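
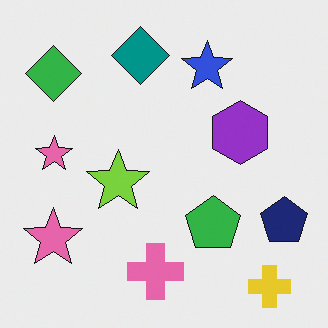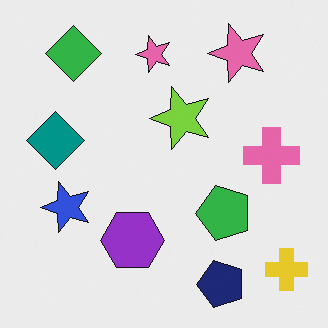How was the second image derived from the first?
The transformation is: transposed (reflected across the top-left ↔ bottom-right diagonal).

Shapes have swapped their row and column positions — what was in the top-right is now in the bottom-left — a diagonal reflection.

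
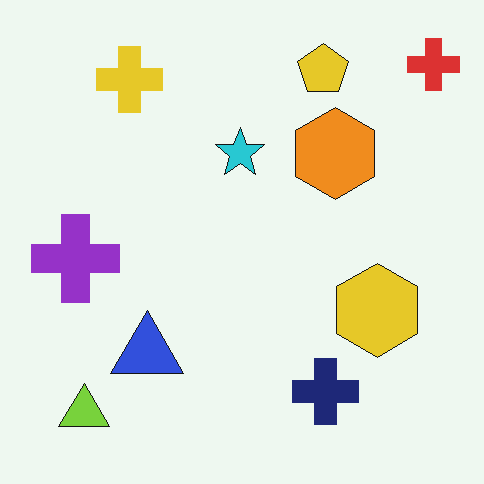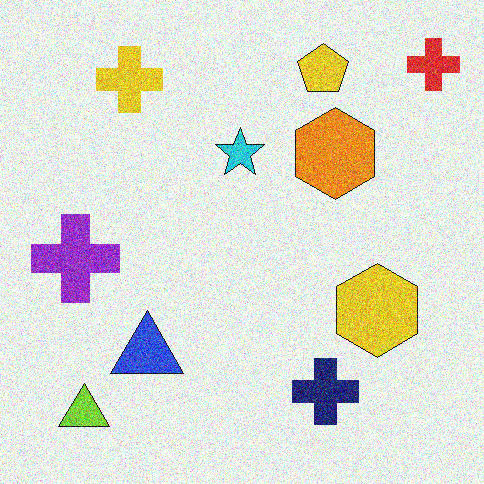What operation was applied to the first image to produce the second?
The image was degraded with a thick layer of grain.

Random speckle covers the whole image, including the flat background.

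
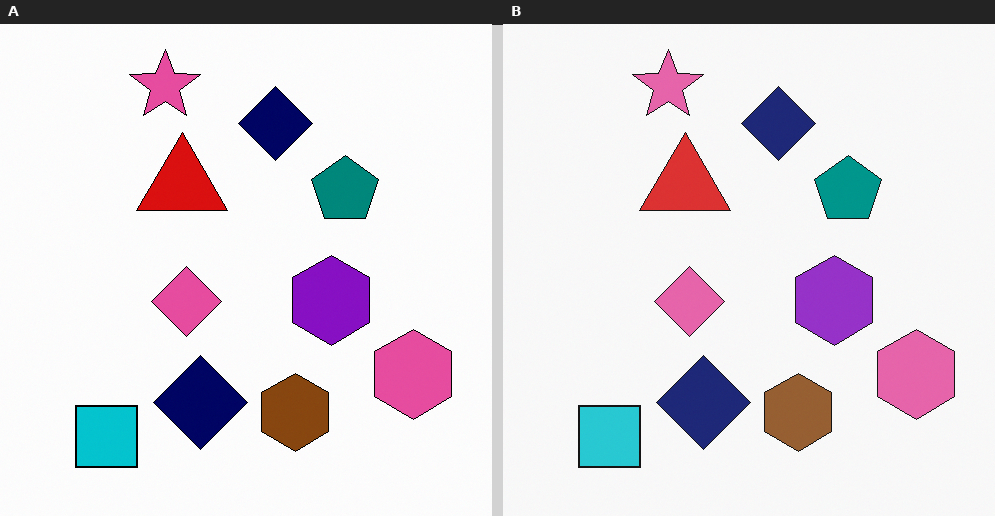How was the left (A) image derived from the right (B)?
The transformation is: given slightly increased contrast.

Tones are pushed away from mid-grey across the whole image — a global contrast change.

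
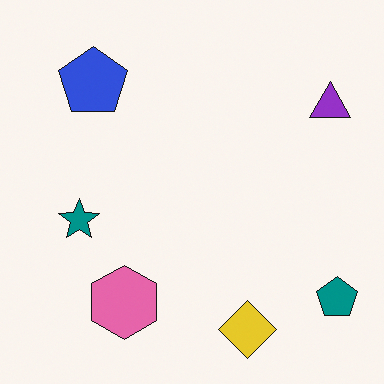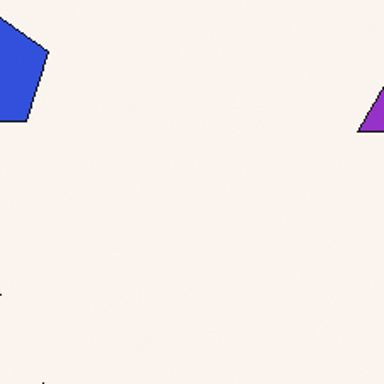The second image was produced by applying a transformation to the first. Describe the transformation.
The image was cropped to a noticeably smaller region and rescaled.

The visible shapes are larger and the field of view is narrower; shapes near the original edges may be partly or wholly outside the frame — a crop-and-rescale.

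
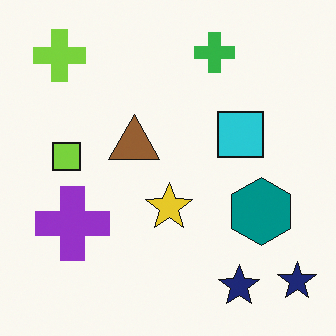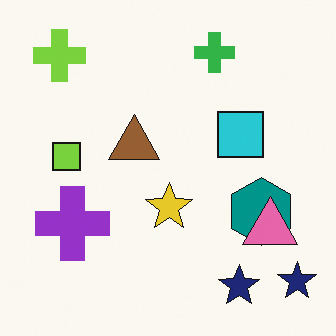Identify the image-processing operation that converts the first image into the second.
It was overlaid with an additional pink triangle.

A pink triangle appears in the second image that is absent from the first.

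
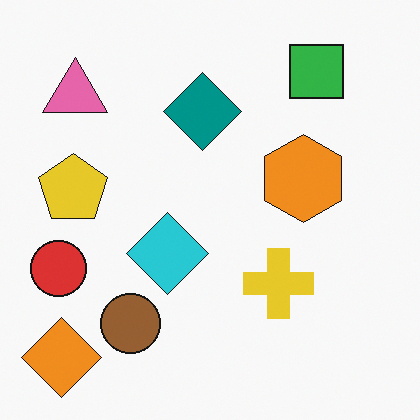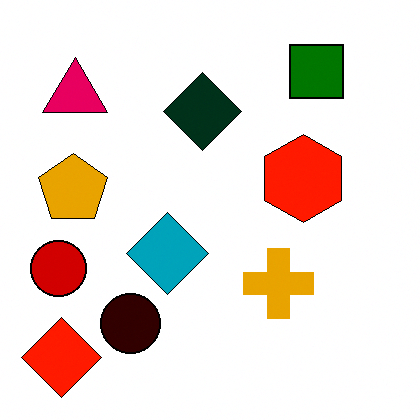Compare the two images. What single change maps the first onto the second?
Boosted in contrast.

Tones are pushed away from mid-grey across the whole image — a global contrast change.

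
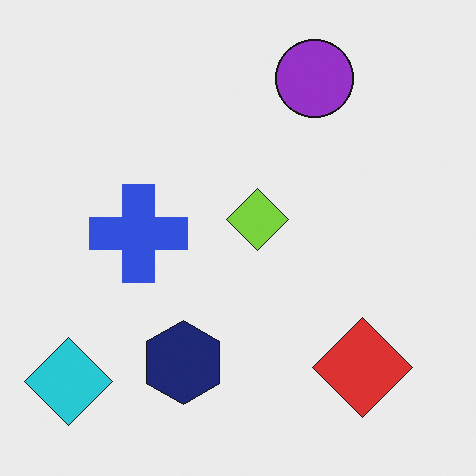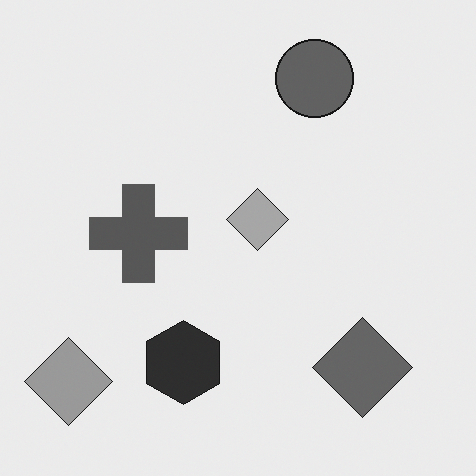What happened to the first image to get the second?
The second image is the first converted to grayscale.

All color is removed — every shape is now a shade of grey.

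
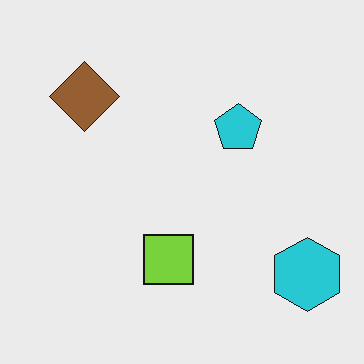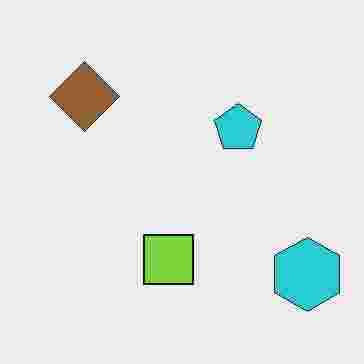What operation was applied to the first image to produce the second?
This is the original image heavily JPEG-compressed with obvious blocking artifacts.

Blocky 8×8 compression artifacts appear around shape edges and the flat background shows ringing — characteristic JPEG degradation.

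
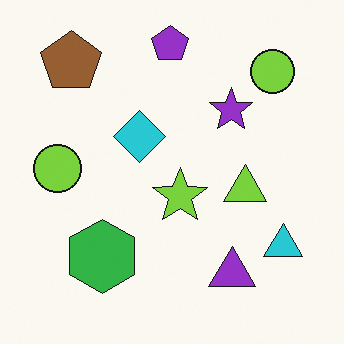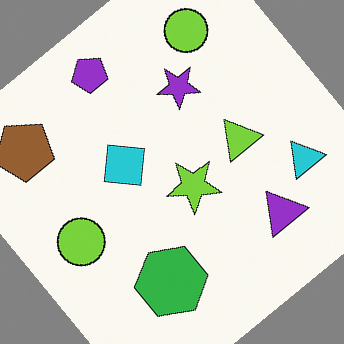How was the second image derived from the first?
The transformation is: rotated counter-clockwise by a large amount — several tens of degrees.

Every shape is tilted by the same angle and the image corners show triangular fill wedges — a whole-image rotation by a non-right angle.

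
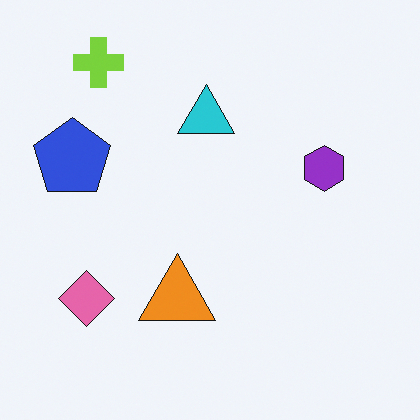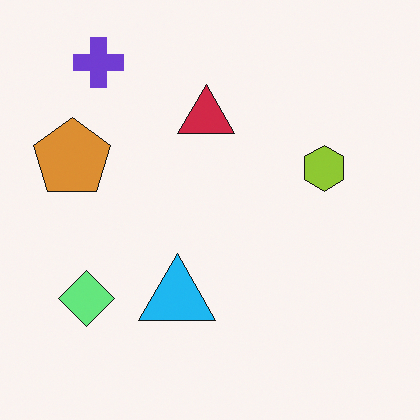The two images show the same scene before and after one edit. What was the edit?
The second image is the first hue-shifted by a large amount.

Every shape's color has rotated by the same amount around the hue wheel — a uniform hue shift.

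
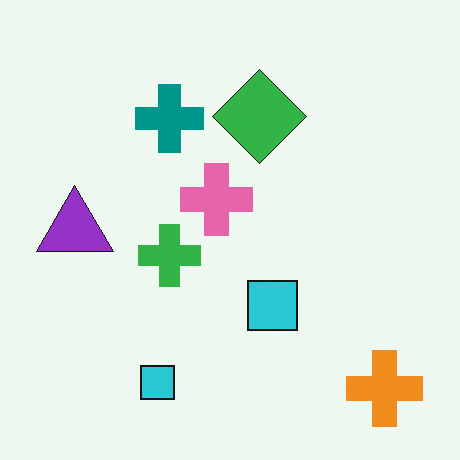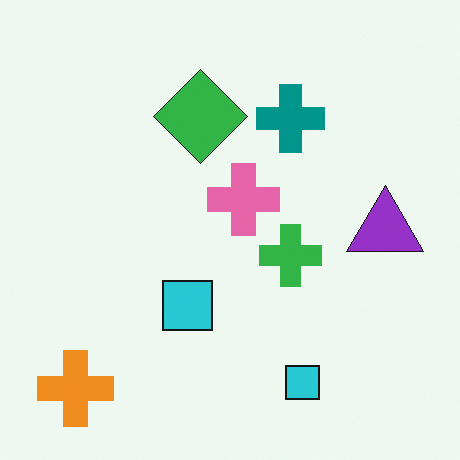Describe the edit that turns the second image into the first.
The transformation is: flipped horizontally (left ↔ right).

The purple triangle is in the right of the second image and the left of the first — shapes on opposite sides of the vertical midline have swapped in a mirror flip.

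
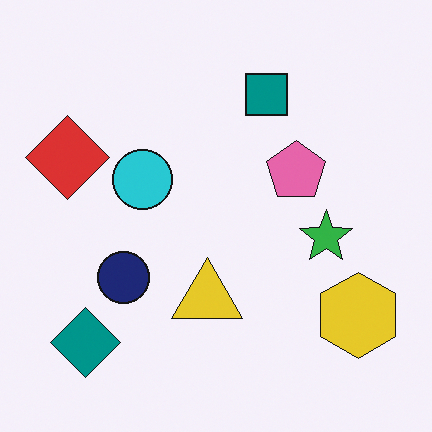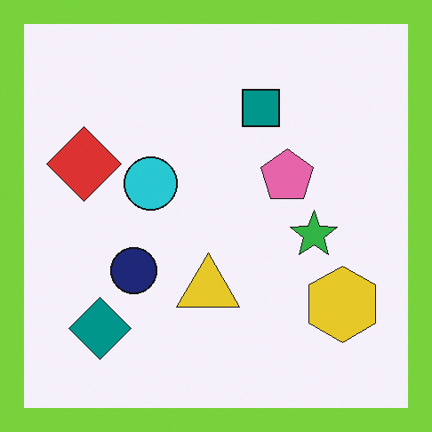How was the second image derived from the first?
It was framed with a lime border.

A solid lime frame runs around the edge of the second image, with the content slightly shrunk inside it.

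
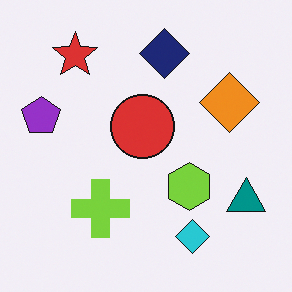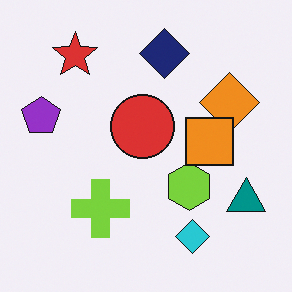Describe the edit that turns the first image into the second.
It was overlaid with an additional orange square.

An orange square appears in the second image that is absent from the first.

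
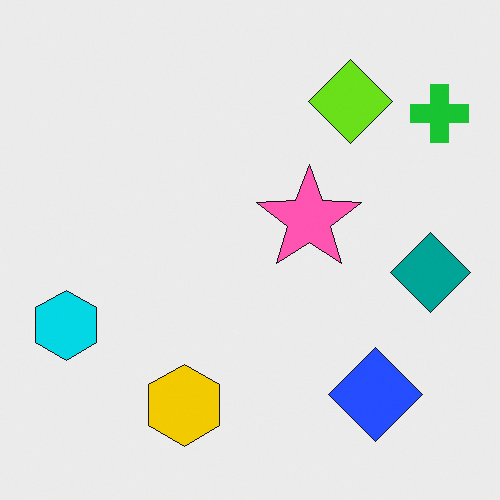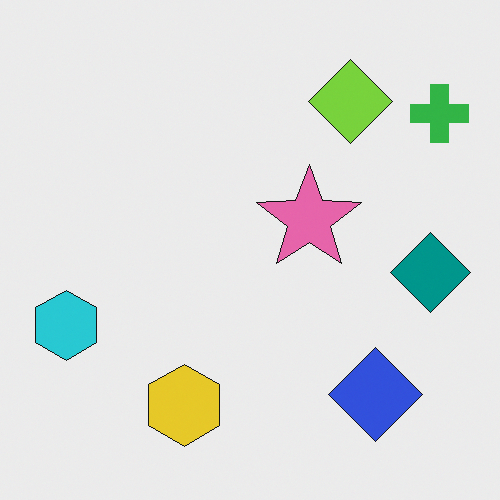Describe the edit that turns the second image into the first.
The first image is the second slightly oversaturated.

All colors are more vivid — a global saturation change.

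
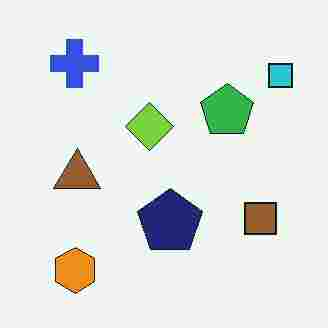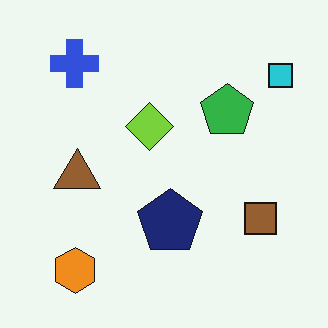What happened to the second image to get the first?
The transformation is: heavily JPEG-compressed with obvious blocking artifacts.

Blocky 8×8 compression artifacts appear around shape edges and the flat background shows ringing — characteristic JPEG degradation.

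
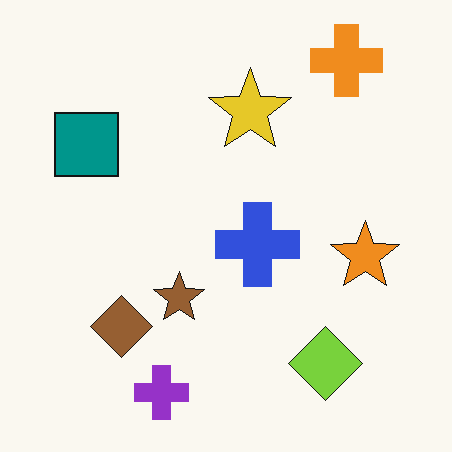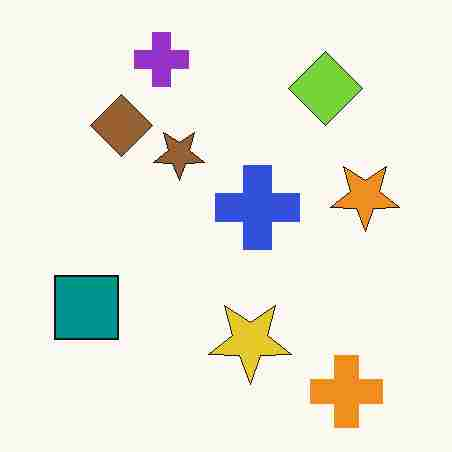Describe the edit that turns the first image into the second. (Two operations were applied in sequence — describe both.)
Flipped vertically (top ↔ bottom), then degraded with heavy JPEG compression.

The orange cross is in the top-right of the first image and the bottom-right of the second — shapes on opposite sides of the horizontal midline have swapped in a mirror flip. Blocky 8×8 compression artifacts appear around shape edges and the flat background shows ringing — characteristic JPEG degradation.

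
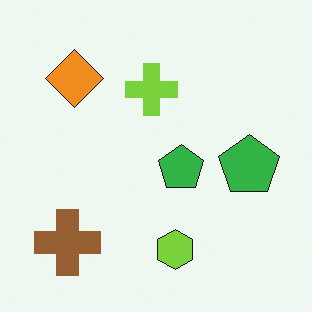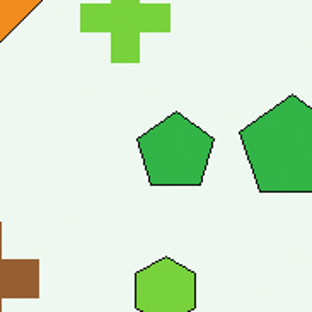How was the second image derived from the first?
The transformation is: cropped tightly and scaled back up.

The visible shapes are larger and the field of view is narrower; shapes near the original edges may be partly or wholly outside the frame — a crop-and-rescale.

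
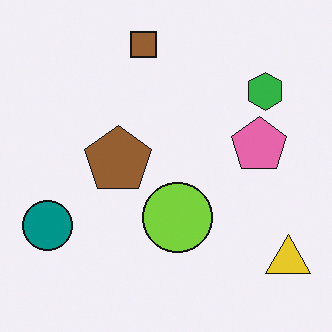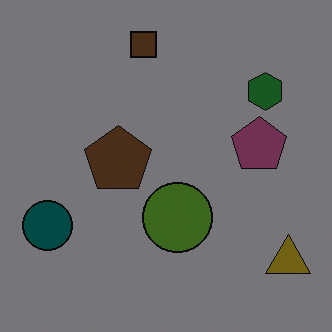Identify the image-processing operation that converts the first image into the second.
This is the original image substantially darkened.

Every pixel — background and shapes alike — is uniformly darkened.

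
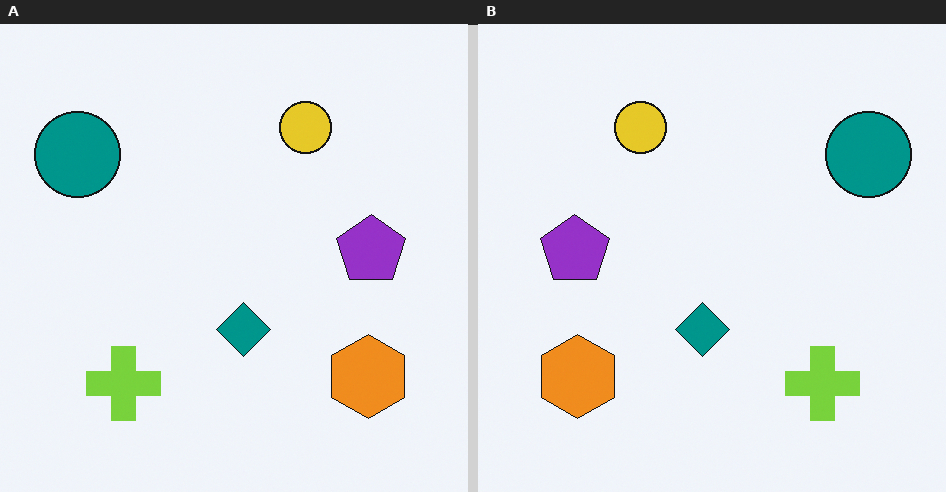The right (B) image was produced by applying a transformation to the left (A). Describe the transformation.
The right (B) image is the left (A) flipped horizontally (left ↔ right).

The teal circle is in the top-left of the left (A) image and the top-right of the right (B) — shapes on opposite sides of the vertical midline have swapped in a mirror flip.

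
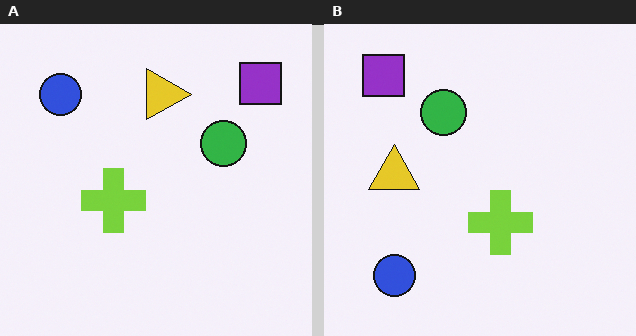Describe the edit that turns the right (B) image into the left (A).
The image was rotated 90° clockwise.

The purple square sits in the top-left of the right (B) image and the top-right of the left (A) — consistent with a whole-image 90° clockwise rotation.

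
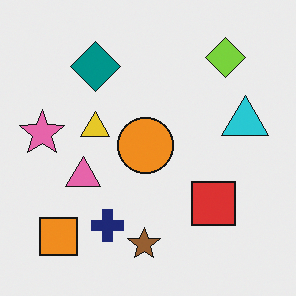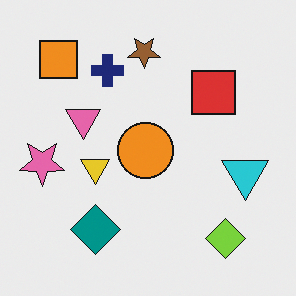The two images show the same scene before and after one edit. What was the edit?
The image was flipped vertically (top ↔ bottom).

The brown star is in the bottom of the first image and the top of the second — shapes on opposite sides of the horizontal midline have swapped in a mirror flip.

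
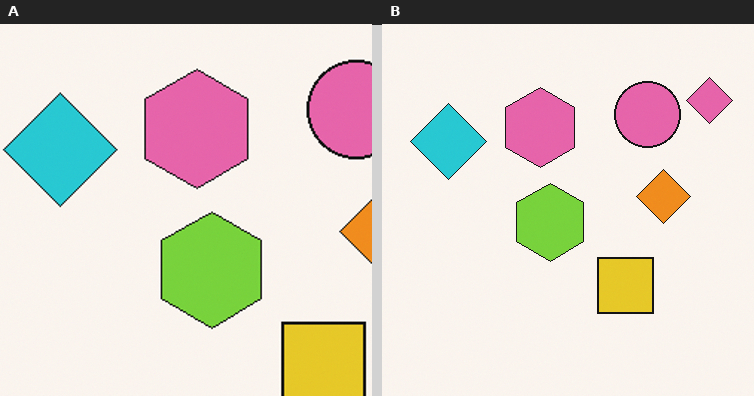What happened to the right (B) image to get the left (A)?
This is the original image cropped to a modestly smaller region and rescaled.

The visible shapes are larger and the field of view is narrower; shapes near the original edges may be partly or wholly outside the frame — a crop-and-rescale.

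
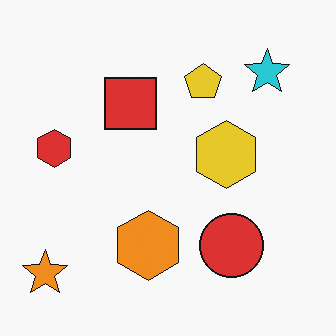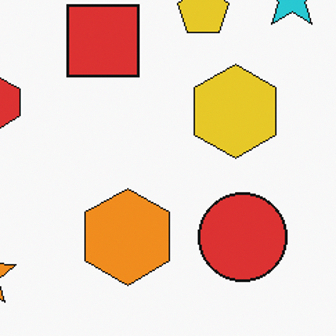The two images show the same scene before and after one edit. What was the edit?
The image was cropped to a modestly smaller region and rescaled.

The visible shapes are larger and the field of view is narrower; shapes near the original edges may be partly or wholly outside the frame — a crop-and-rescale.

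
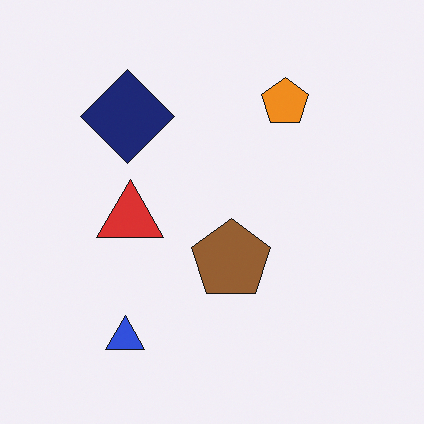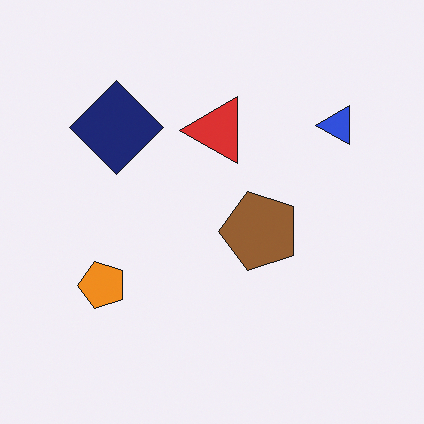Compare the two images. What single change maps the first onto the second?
The image was transposed (reflected across the top-left ↔ bottom-right diagonal).

Shapes have swapped their row and column positions — what was in the top-right is now in the bottom-left — a diagonal reflection.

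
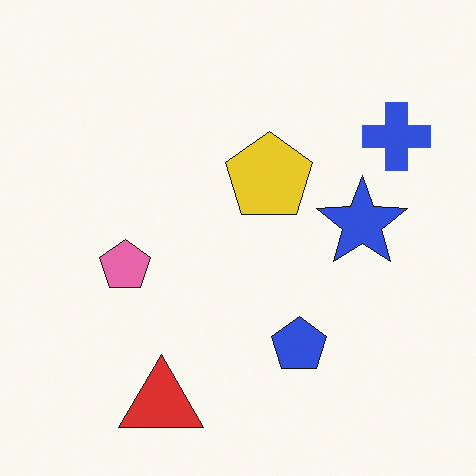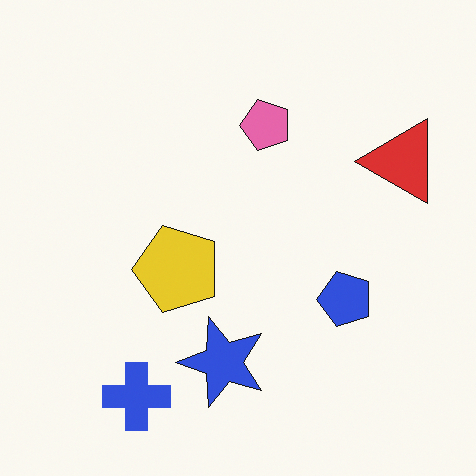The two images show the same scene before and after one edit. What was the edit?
The image was transposed (reflected across the top-left ↔ bottom-right diagonal).

Shapes have swapped their row and column positions — what was in the top-right is now in the bottom-left — a diagonal reflection.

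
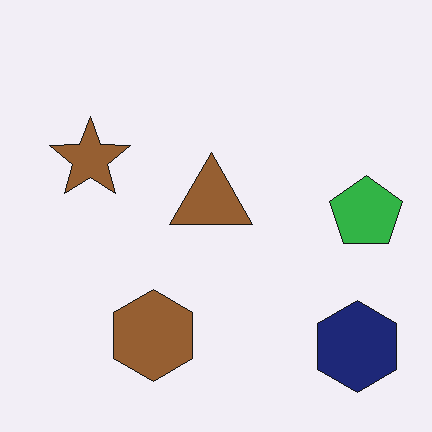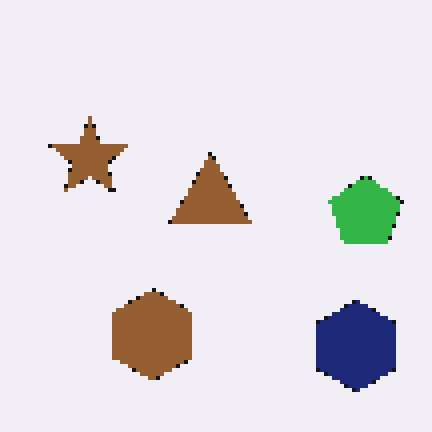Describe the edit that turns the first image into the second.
Mildly pixelated.

Shapes are reduced to large square blocks; fine edges and outlines are lost — a downscale-then-upscale (mosaic) effect.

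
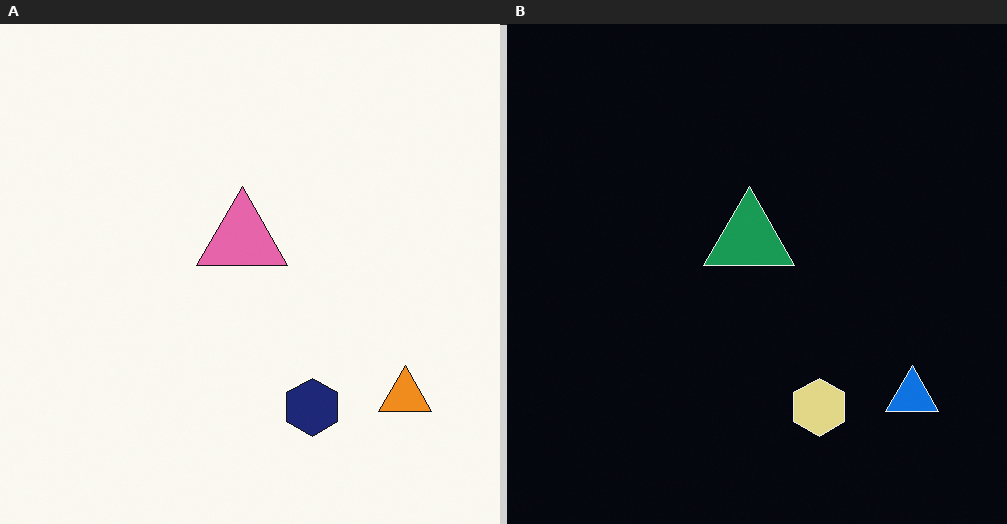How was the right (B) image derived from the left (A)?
The image was color-inverted (negative).

The light background has become dark and every shape's color is its complement — a photographic negative.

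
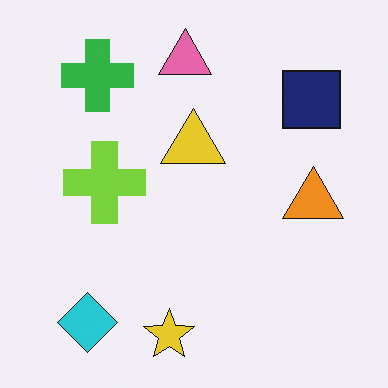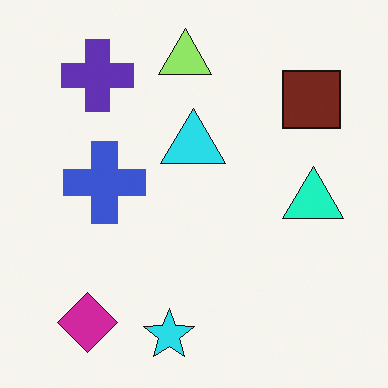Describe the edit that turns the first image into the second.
This is the original image hue-shifted by a moderate amount.

Every shape's color has rotated by the same amount around the hue wheel — a uniform hue shift.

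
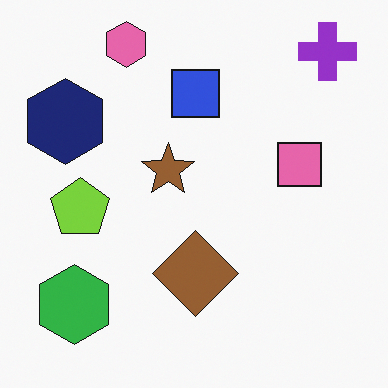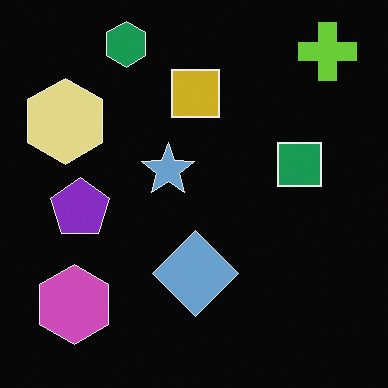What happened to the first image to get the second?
The second image is the first color-inverted (negative).

The light background has become dark and every shape's color is its complement — a photographic negative.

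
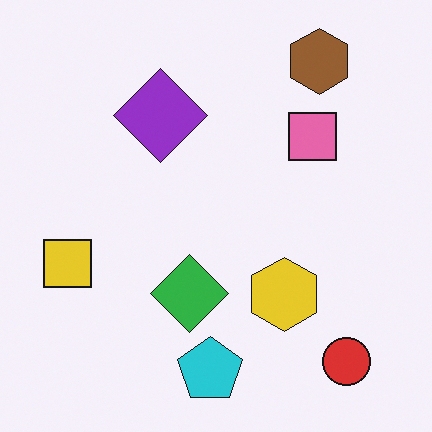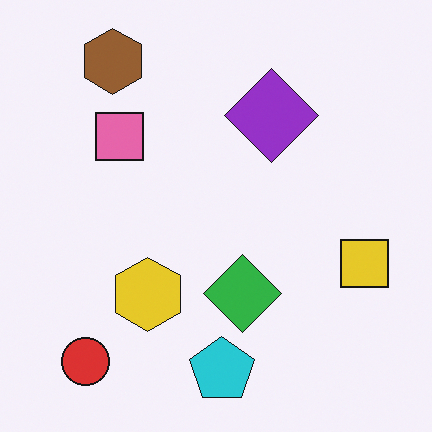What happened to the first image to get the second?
It was flipped horizontally (left ↔ right).

The yellow square is in the left of the first image and the right of the second — shapes on opposite sides of the vertical midline have swapped in a mirror flip.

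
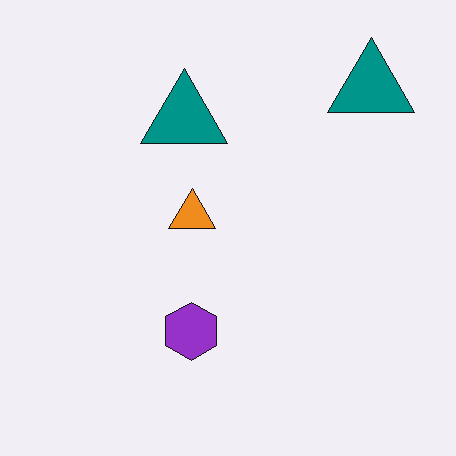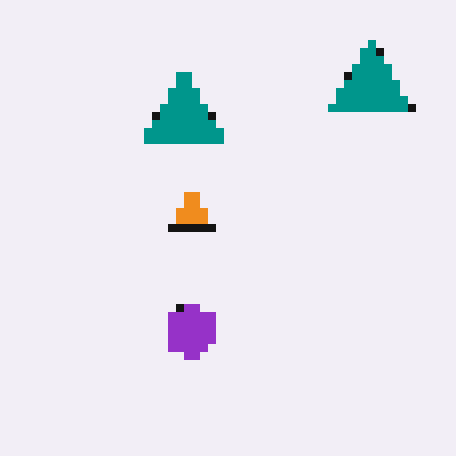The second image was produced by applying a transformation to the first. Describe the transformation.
The second image is the first pixelated into visible square blocks.

Shapes are reduced to large square blocks; fine edges and outlines are lost — a downscale-then-upscale (mosaic) effect.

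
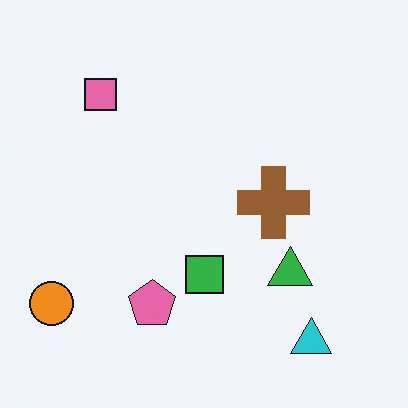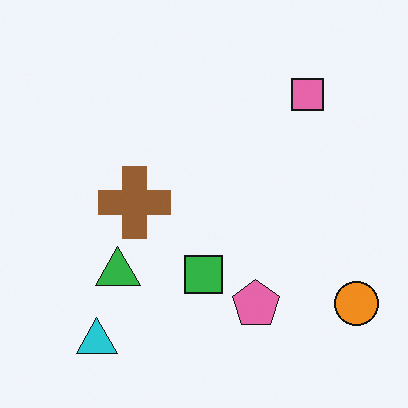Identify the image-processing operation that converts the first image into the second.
The second image is the first flipped horizontally (left ↔ right).

The orange circle is in the bottom-left of the first image and the bottom-right of the second — shapes on opposite sides of the vertical midline have swapped in a mirror flip.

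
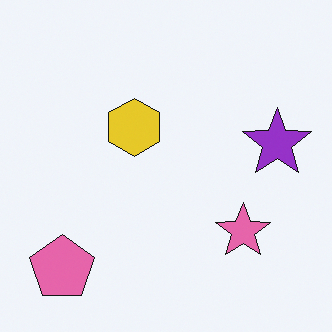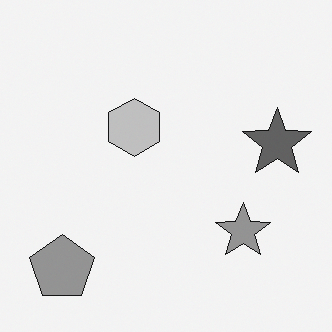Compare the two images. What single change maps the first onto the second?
Converted to grayscale.

All color is removed — every shape is now a shade of grey.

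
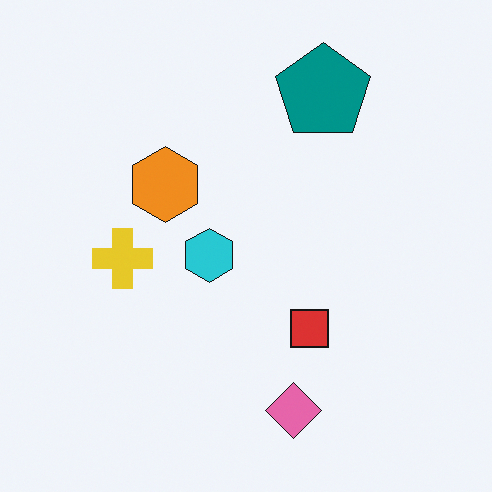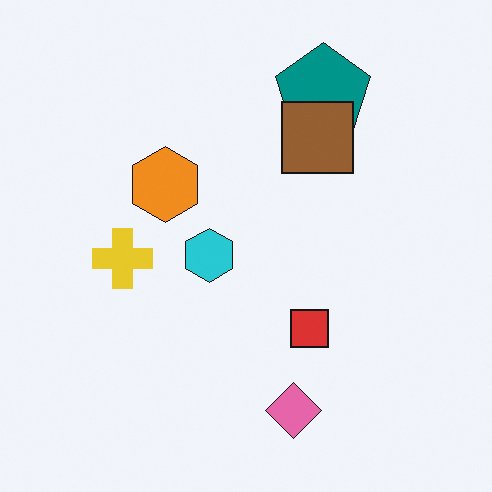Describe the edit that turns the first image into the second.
The image was overlaid with an additional brown square.

A brown square appears in the second image that is absent from the first.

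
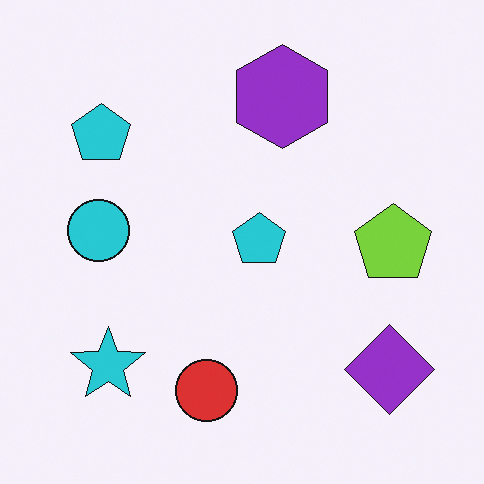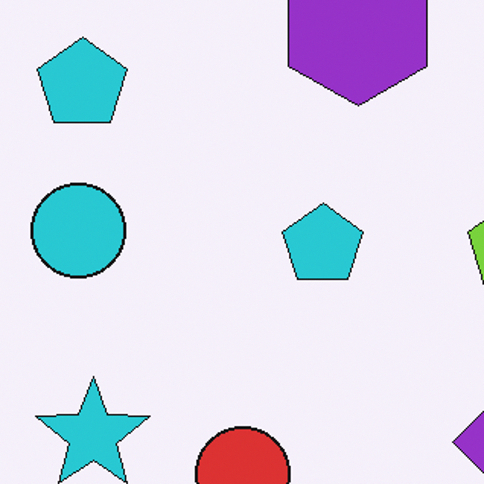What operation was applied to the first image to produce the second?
The image was cropped to a modestly smaller region and rescaled.

The visible shapes are larger and the field of view is narrower; shapes near the original edges may be partly or wholly outside the frame — a crop-and-rescale.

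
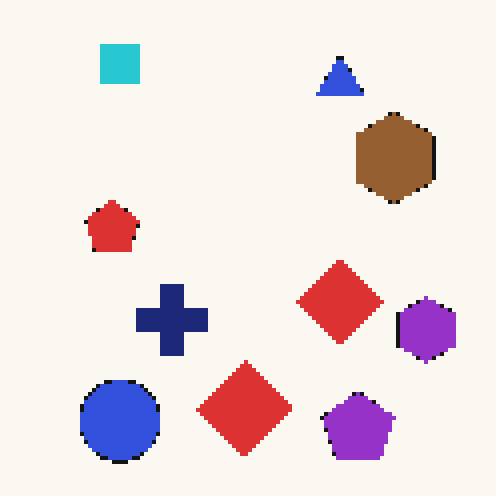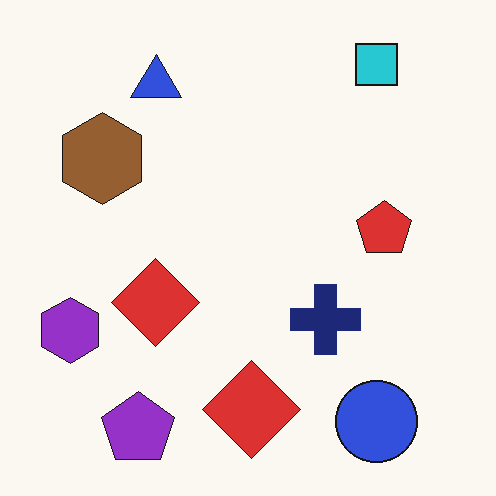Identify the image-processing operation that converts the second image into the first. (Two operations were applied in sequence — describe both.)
Lightly pixelated (a mild mosaic effect), then flipped horizontally (left ↔ right).

Shapes are reduced to large square blocks; fine edges and outlines are lost — a downscale-then-upscale (mosaic) effect. The purple hexagon is in the left of the second image and the right of the first — shapes on opposite sides of the vertical midline have swapped in a mirror flip.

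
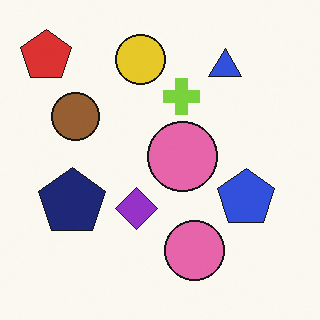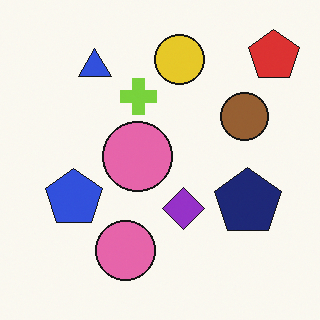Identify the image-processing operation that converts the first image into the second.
The image was flipped horizontally (left ↔ right).

The red pentagon is in the top-left of the first image and the top-right of the second — shapes on opposite sides of the vertical midline have swapped in a mirror flip.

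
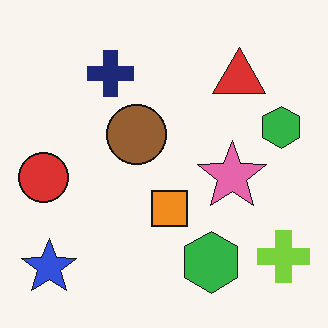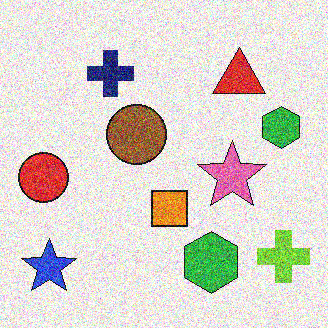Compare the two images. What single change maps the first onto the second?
The transformation is: degraded with strong gaussian noise.

Random speckle covers the whole image, including the flat background.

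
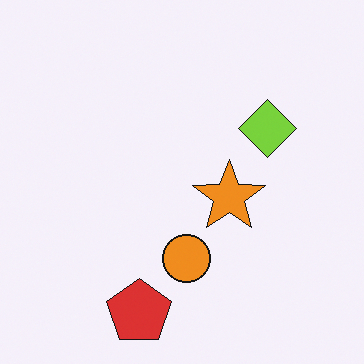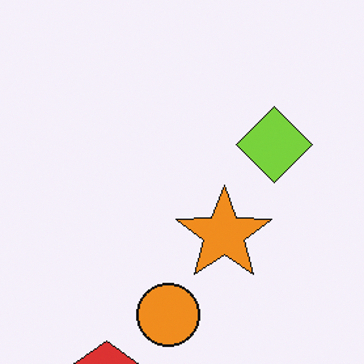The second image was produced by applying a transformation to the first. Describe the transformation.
The image was cropped to a modestly smaller region and rescaled.

The visible shapes are larger and the field of view is narrower; shapes near the original edges may be partly or wholly outside the frame — a crop-and-rescale.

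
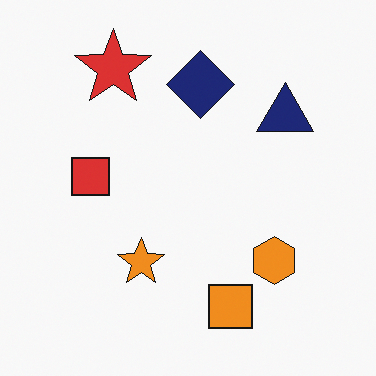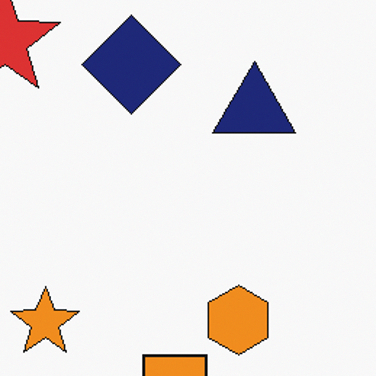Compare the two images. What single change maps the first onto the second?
The transformation is: cropped to a modestly smaller region and rescaled.

The visible shapes are larger and the field of view is narrower; shapes near the original edges may be partly or wholly outside the frame — a crop-and-rescale.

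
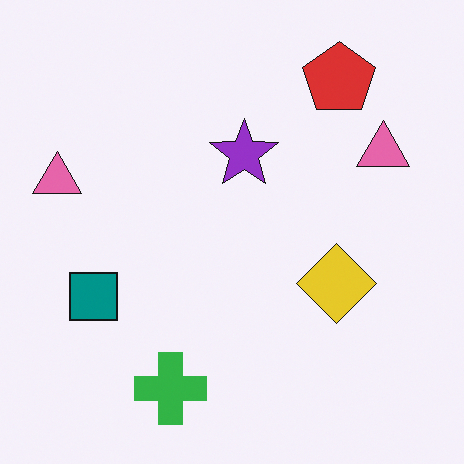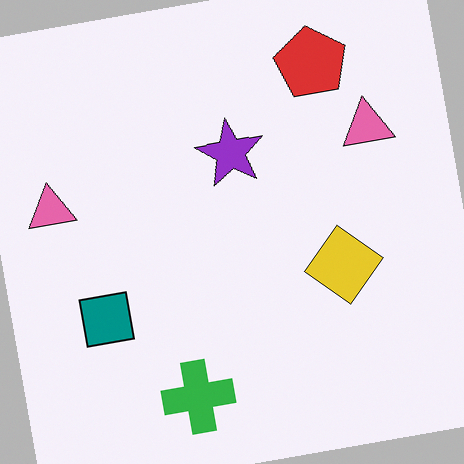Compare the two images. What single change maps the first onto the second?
Rotated counter-clockwise by a slight angle.

Every shape is tilted by the same angle and the image corners show triangular fill wedges — a whole-image rotation by a non-right angle.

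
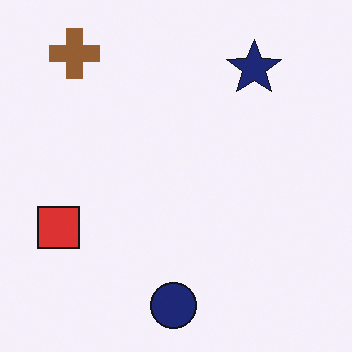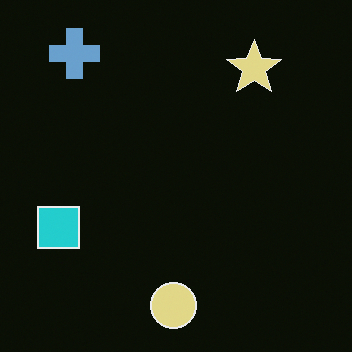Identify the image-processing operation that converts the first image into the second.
The transformation is: color-inverted (negative).

The light background has become dark and every shape's color is its complement — a photographic negative.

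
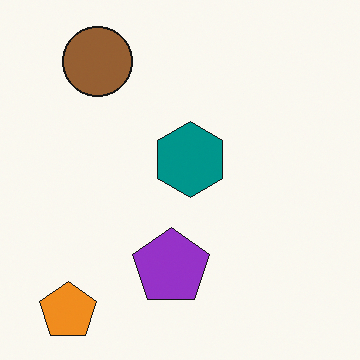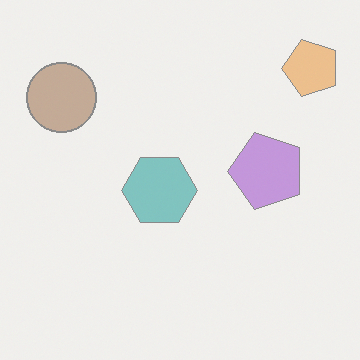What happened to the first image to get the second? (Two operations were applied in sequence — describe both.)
The image was washed out (contrast reduced), then transposed (reflected across the top-left ↔ bottom-right diagonal).

Tones are pushed toward mid-grey across the whole image — a global contrast change. Shapes have swapped their row and column positions — what was in the top-right is now in the bottom-left — a diagonal reflection.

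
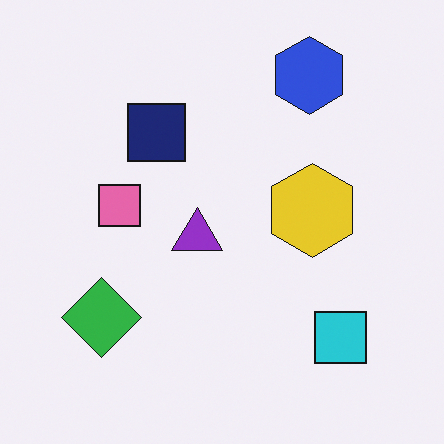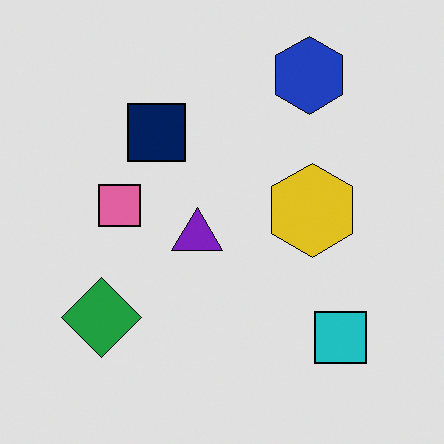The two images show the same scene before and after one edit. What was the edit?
Posterized to a reduced palette.

Each flat color has snapped to a coarser quantized level — most visibly, the near-white background has dropped to a flat grey.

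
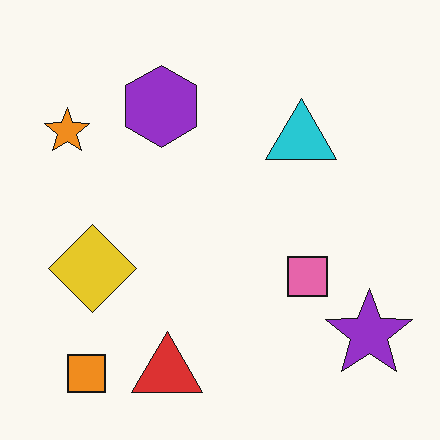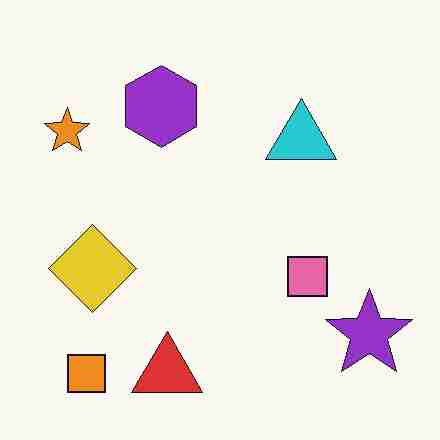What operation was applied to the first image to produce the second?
This is the original image heavily JPEG-compressed with obvious blocking artifacts.

Blocky 8×8 compression artifacts appear around shape edges and the flat background shows ringing — characteristic JPEG degradation.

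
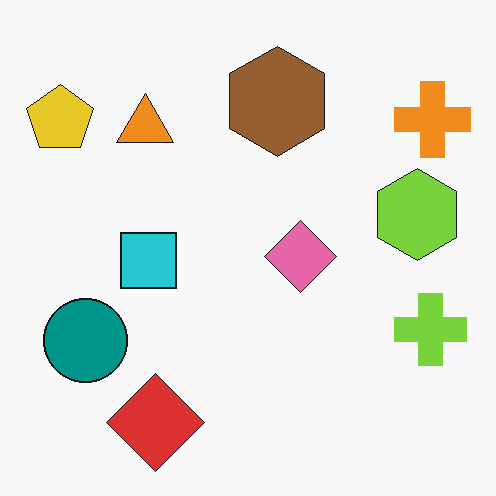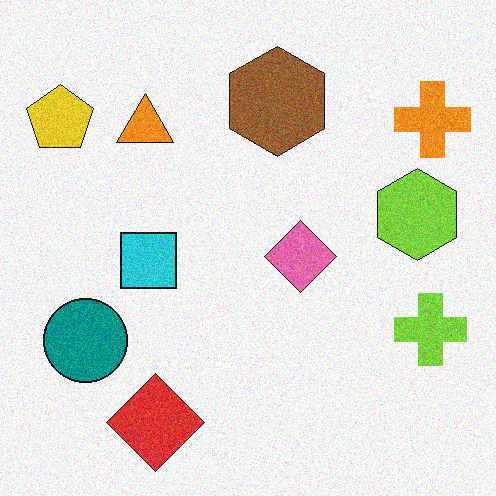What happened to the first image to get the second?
Degraded with moderate additive noise.

Random speckle covers the whole image, including the flat background.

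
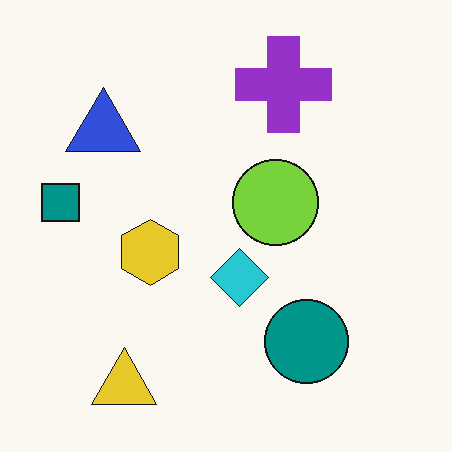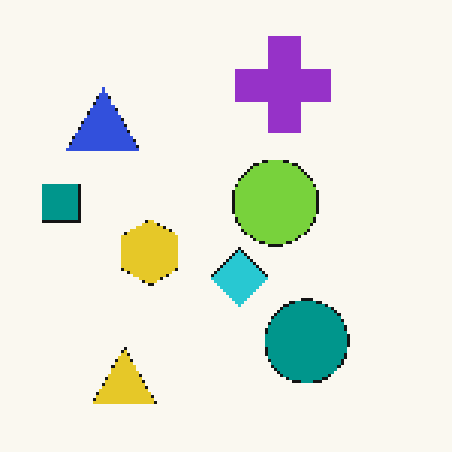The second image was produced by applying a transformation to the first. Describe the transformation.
The transformation is: mildly pixelated.

Shapes are reduced to large square blocks; fine edges and outlines are lost — a downscale-then-upscale (mosaic) effect.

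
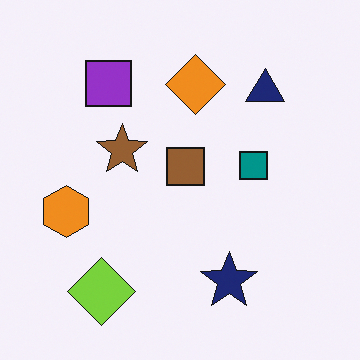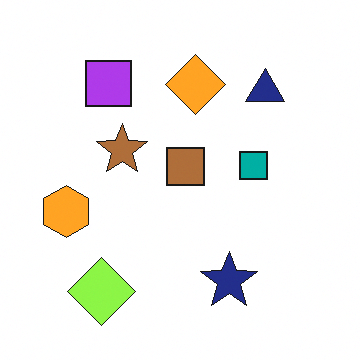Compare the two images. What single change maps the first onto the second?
The image was slightly brightened.

Every pixel — background and shapes alike — is uniformly brightened.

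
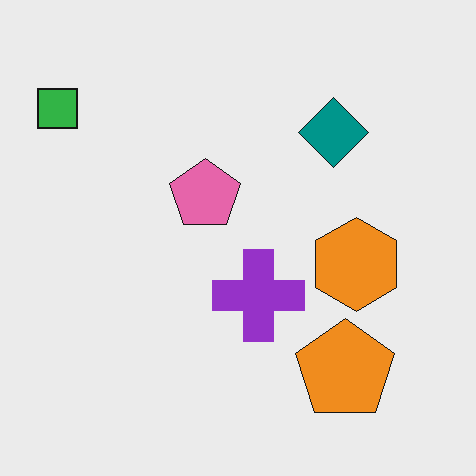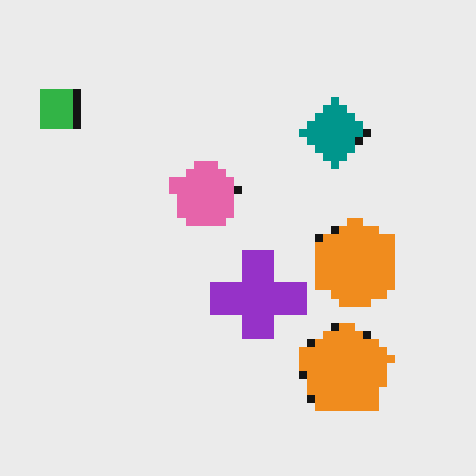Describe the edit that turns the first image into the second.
It was moderately pixelated.

Shapes are reduced to large square blocks; fine edges and outlines are lost — a downscale-then-upscale (mosaic) effect.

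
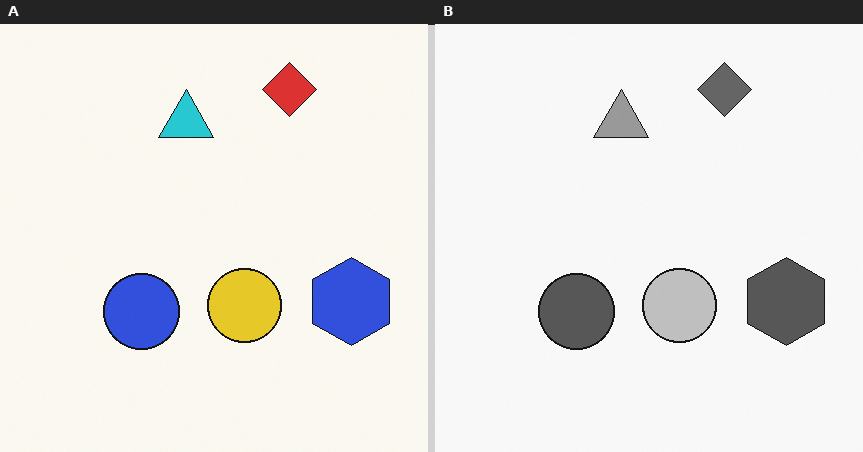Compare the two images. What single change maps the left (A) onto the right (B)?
This is the original image converted to grayscale.

All color is removed — every shape is now a shade of grey.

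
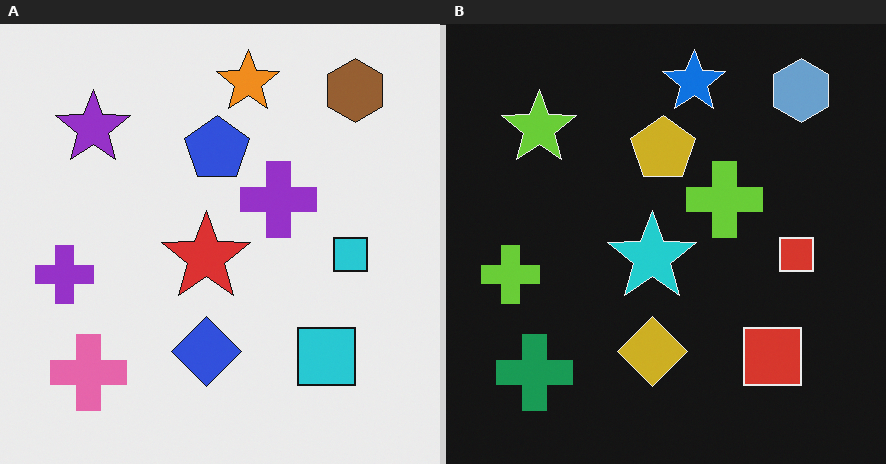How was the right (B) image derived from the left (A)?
Color-inverted (negative).

The light background has become dark and every shape's color is its complement — a photographic negative.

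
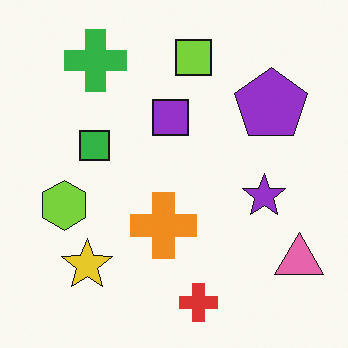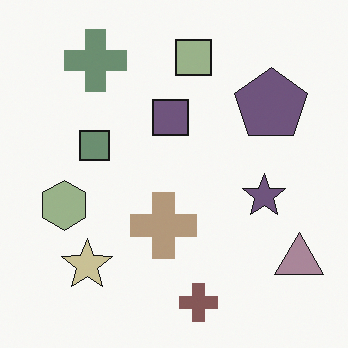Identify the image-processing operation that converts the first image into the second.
The transformation is: heavily desaturated.

All colors are more muted and greyish — a global saturation change.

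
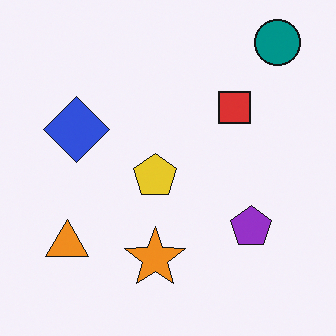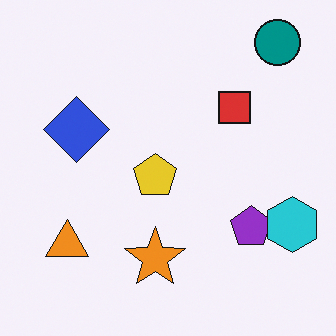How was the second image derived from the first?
The image was overlaid with an additional cyan hexagon.

A cyan hexagon appears in the second image that is absent from the first.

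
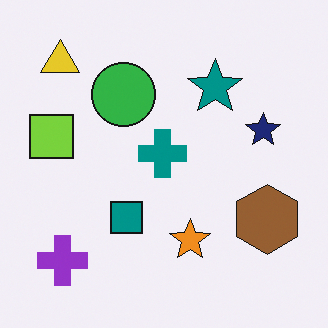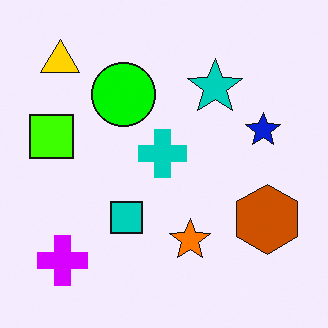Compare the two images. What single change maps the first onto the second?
Heavily oversaturated.

All colors are more vivid — a global saturation change.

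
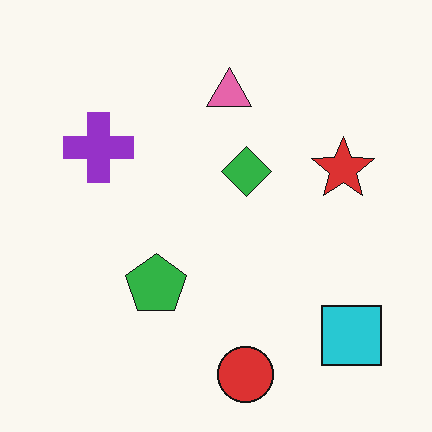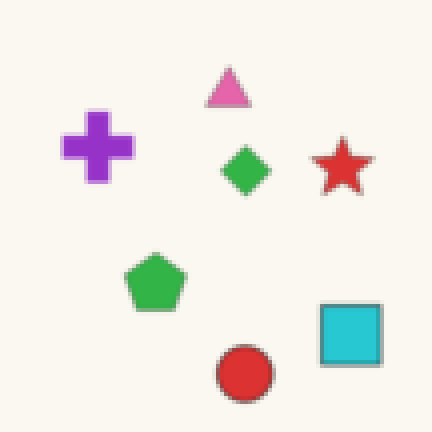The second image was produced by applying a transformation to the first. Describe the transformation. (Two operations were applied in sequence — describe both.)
The transformation is: lightly blurred, then lightly pixelated (a mild mosaic effect).

Shape edges and outlines are uniformly softened across the whole image. Shapes are reduced to large square blocks; fine edges and outlines are lost — a downscale-then-upscale (mosaic) effect.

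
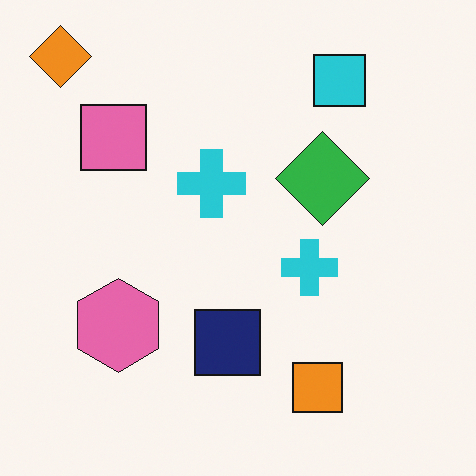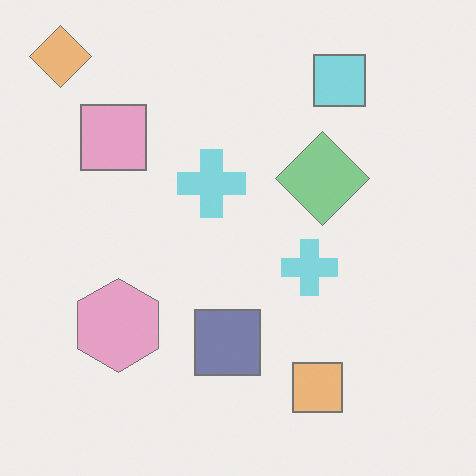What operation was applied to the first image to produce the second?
The second image is the first given much lower contrast.

Tones are pushed toward mid-grey across the whole image — a global contrast change.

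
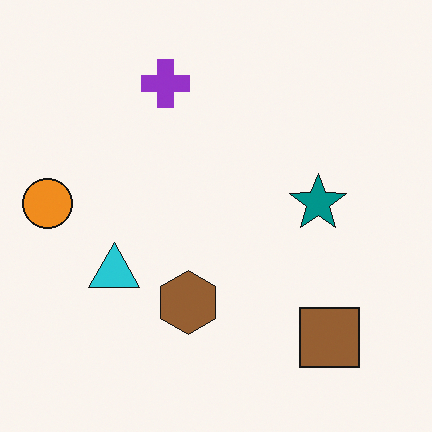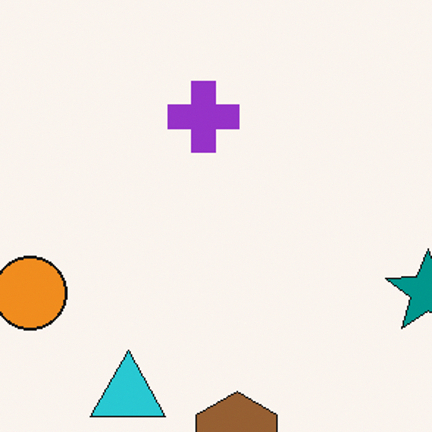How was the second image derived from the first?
The image was cropped to a modestly smaller region and rescaled.

The visible shapes are larger and the field of view is narrower; shapes near the original edges may be partly or wholly outside the frame — a crop-and-rescale.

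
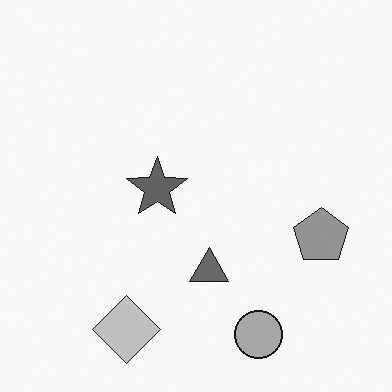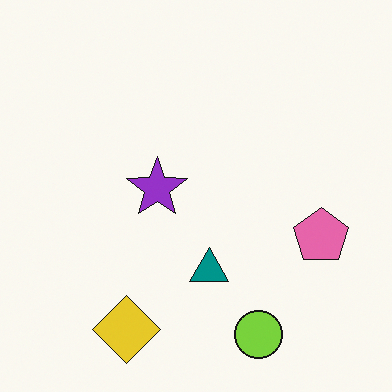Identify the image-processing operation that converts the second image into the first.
This is the original image converted to grayscale.

All color is removed — every shape is now a shade of grey.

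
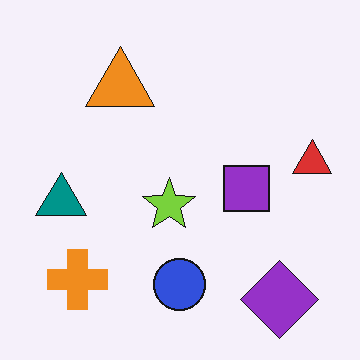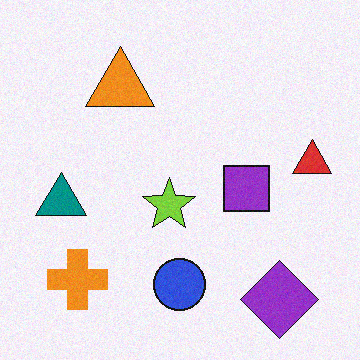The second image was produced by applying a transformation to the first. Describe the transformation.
The second image is the first degraded with a light layer of grain.

Random speckle covers the whole image, including the flat background.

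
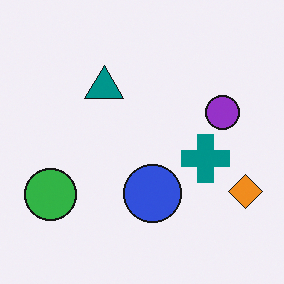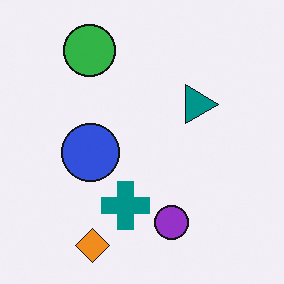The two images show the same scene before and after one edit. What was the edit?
Rotated 90° clockwise.

The orange diamond sits in the bottom-right of the first image and the bottom-left of the second — consistent with a whole-image 90° clockwise rotation.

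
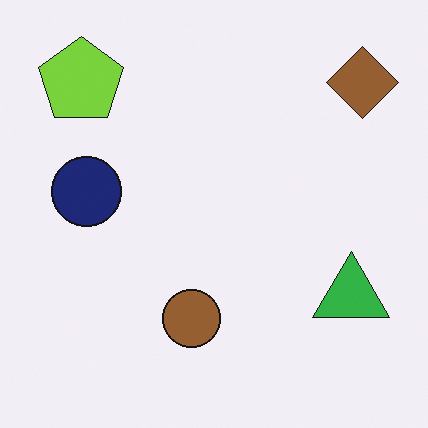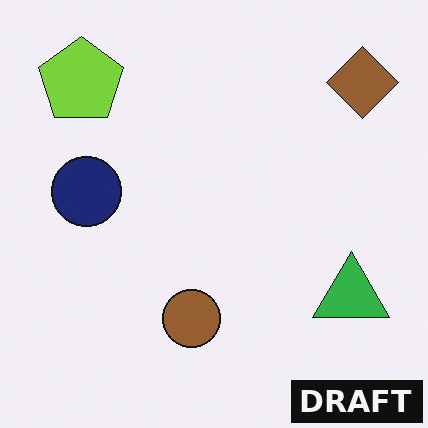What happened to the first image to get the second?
This is the original image watermarked with the text "DRAFT" in the lower-right corner.

A dark label reading "DRAFT" appears in the lower-right corner.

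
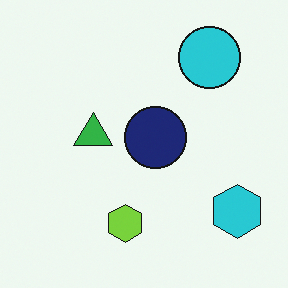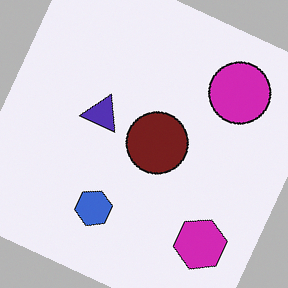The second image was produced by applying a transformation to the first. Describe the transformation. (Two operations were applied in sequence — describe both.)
This is the original image rotated clockwise by a clearly visible amount, then hue-shifted noticeably.

Every shape is tilted by the same angle and the image corners show triangular fill wedges — a whole-image rotation by a non-right angle. Every shape's color has rotated by the same amount around the hue wheel — a uniform hue shift.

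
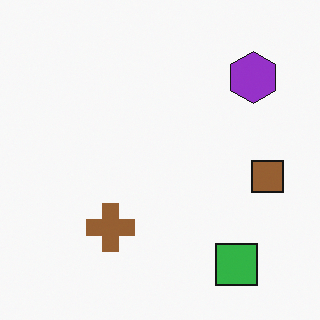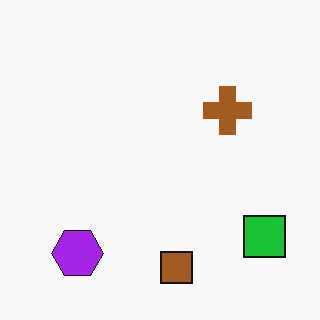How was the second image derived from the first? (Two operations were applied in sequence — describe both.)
This is the original image transposed (reflected across the top-left ↔ bottom-right diagonal), then slightly oversaturated.

Shapes have swapped their row and column positions — what was in the top-right is now in the bottom-left — a diagonal reflection. All colors are more vivid — a global saturation change.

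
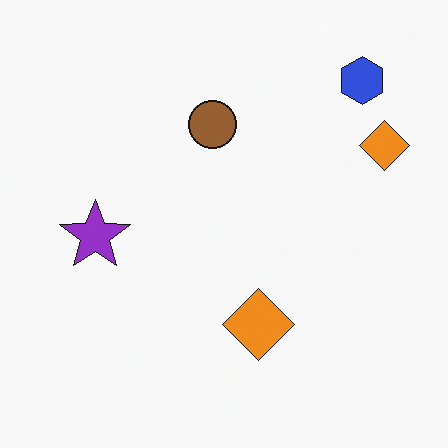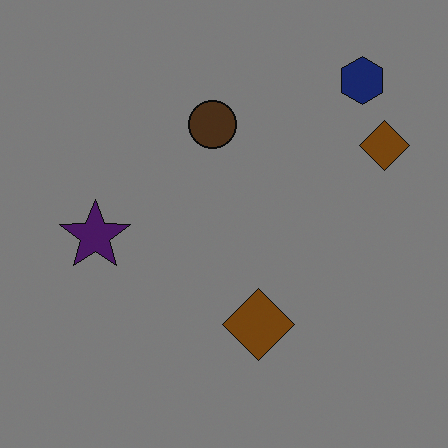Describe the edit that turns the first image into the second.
This is the original image substantially darkened.

Every pixel — background and shapes alike — is uniformly darkened.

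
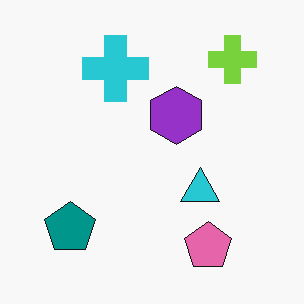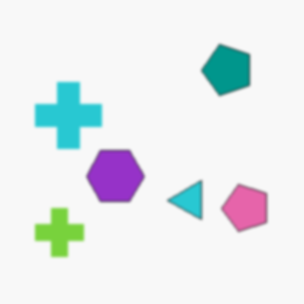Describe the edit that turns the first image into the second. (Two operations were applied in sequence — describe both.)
The image was given a subtle gaussian blur, then transposed (reflected across the top-left ↔ bottom-right diagonal).

Shape edges and outlines are uniformly softened across the whole image. Shapes have swapped their row and column positions — what was in the top-right is now in the bottom-left — a diagonal reflection.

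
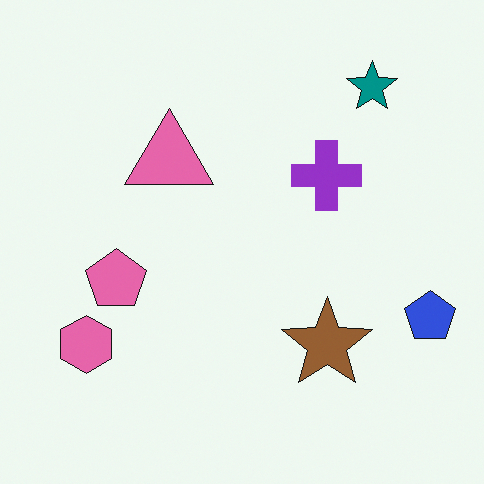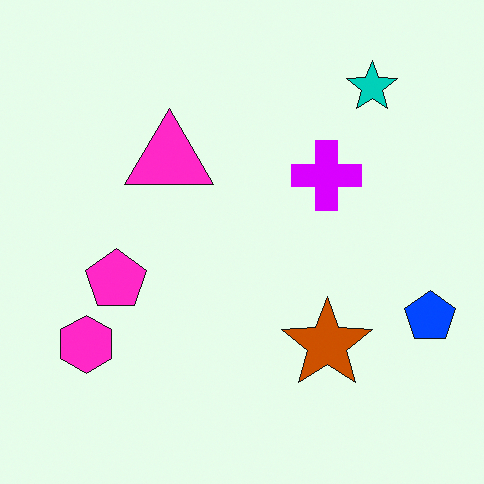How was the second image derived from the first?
It was made much more vivid (saturation change).

All colors are more vivid — a global saturation change.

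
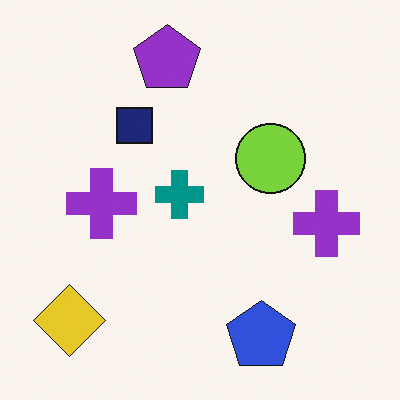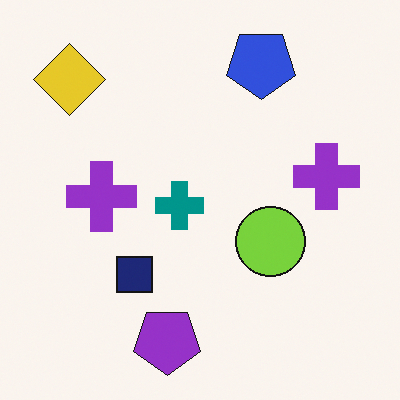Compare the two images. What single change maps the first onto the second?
Flipped vertically (top ↔ bottom).

The purple pentagon is in the top of the first image and the bottom of the second — shapes on opposite sides of the horizontal midline have swapped in a mirror flip.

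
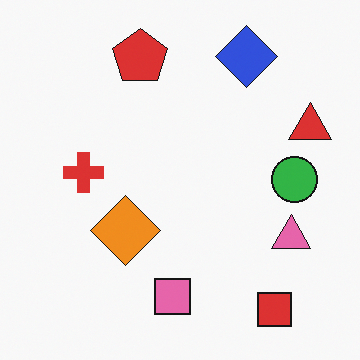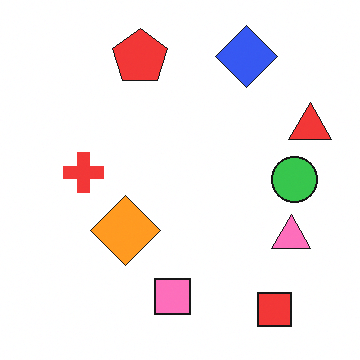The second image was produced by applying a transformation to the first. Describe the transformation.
The image was slightly brightened.

Every pixel — background and shapes alike — is uniformly brightened.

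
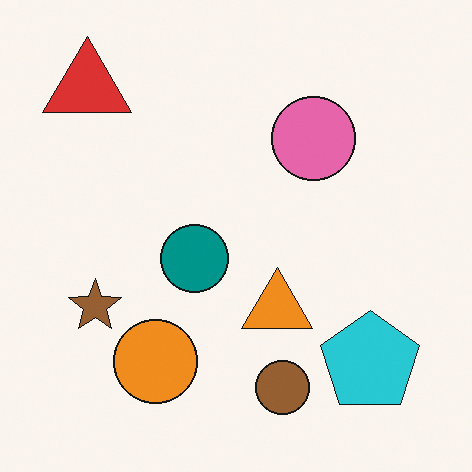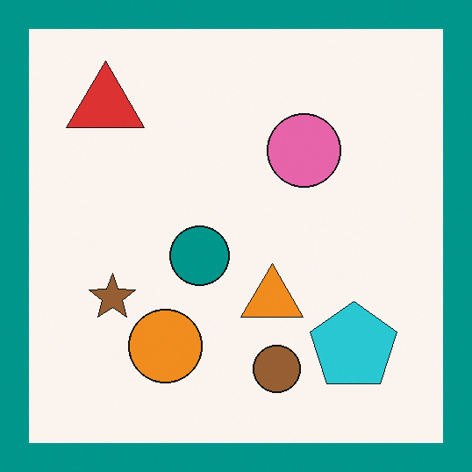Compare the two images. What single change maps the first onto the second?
It was framed with a teal border.

A solid teal frame runs around the edge of the second image, with the content slightly shrunk inside it.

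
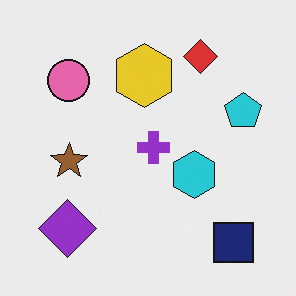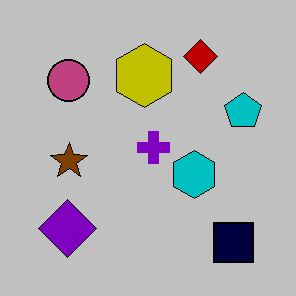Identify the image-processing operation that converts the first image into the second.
The transformation is: aggressively posterized.

Each flat color has snapped to a coarser quantized level — most visibly, the near-white background has dropped to a flat grey.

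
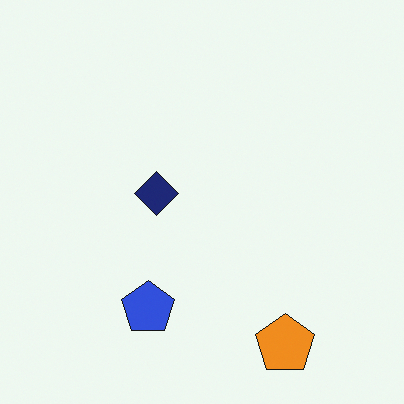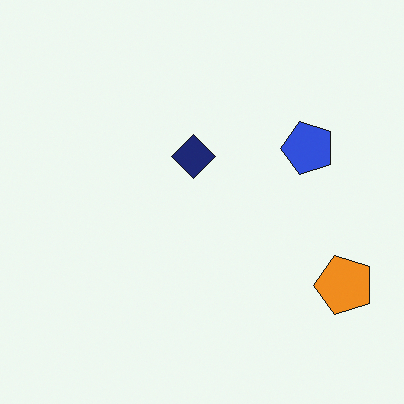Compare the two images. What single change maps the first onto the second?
The image was transposed (reflected across the top-left ↔ bottom-right diagonal).

Shapes have swapped their row and column positions — what was in the top-right is now in the bottom-left — a diagonal reflection.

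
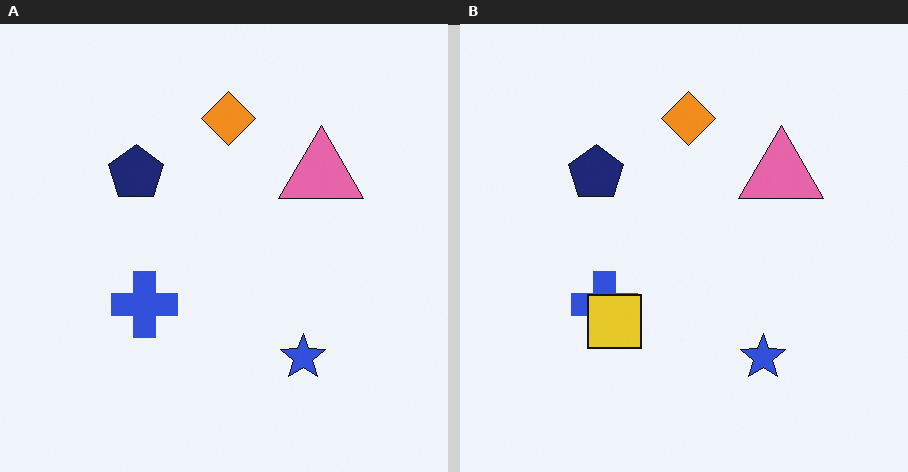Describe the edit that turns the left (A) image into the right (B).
The image was overlaid with an additional yellow square.

A yellow square appears in the right (B) image that is absent from the left (A).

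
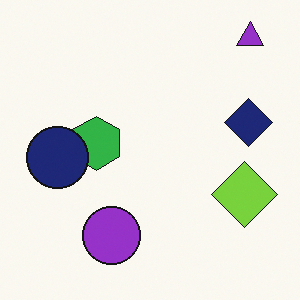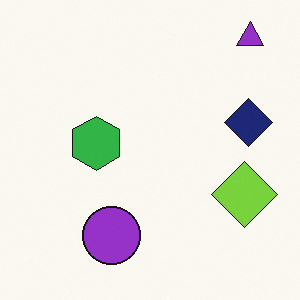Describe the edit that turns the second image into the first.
The first image is the second overlaid with an additional navy circle.

A navy circle appears in the first image that is absent from the second.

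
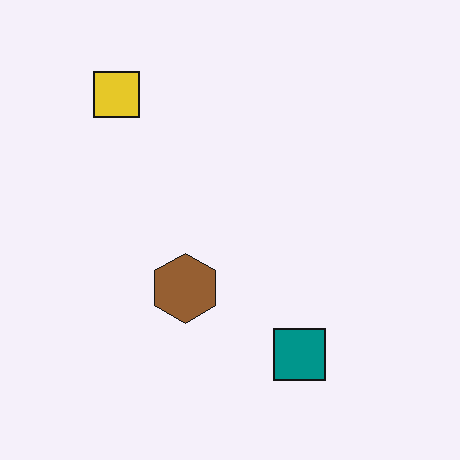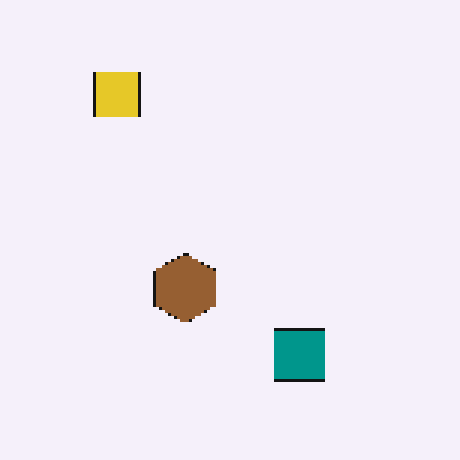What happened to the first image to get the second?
This is the original image lightly pixelated (a mild mosaic effect).

Shapes are reduced to large square blocks; fine edges and outlines are lost — a downscale-then-upscale (mosaic) effect.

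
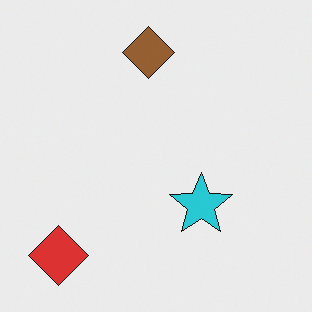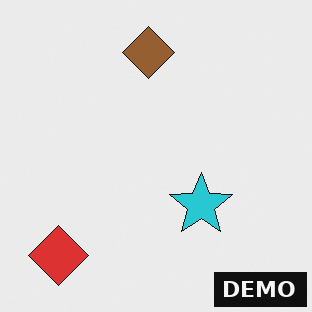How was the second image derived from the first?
This is the original image watermarked with the text "DEMO" in the lower-right corner.

A dark label reading "DEMO" appears in the lower-right corner.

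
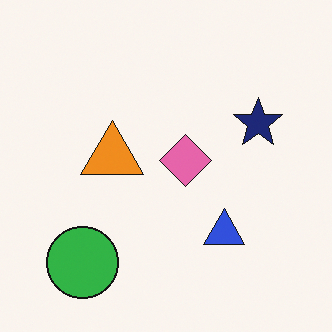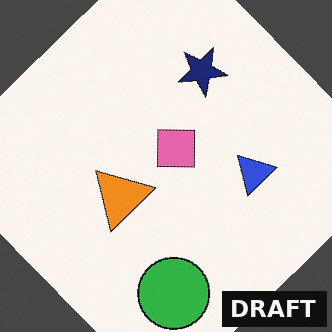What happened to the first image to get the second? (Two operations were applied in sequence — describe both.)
The image was rotated counter-clockwise by a large amount — several tens of degrees, then watermarked with the text "DRAFT" in the lower-right corner.

Every shape is tilted by the same angle and the image corners show triangular fill wedges — a whole-image rotation by a non-right angle. A dark label reading "DRAFT" appears in the lower-right corner.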